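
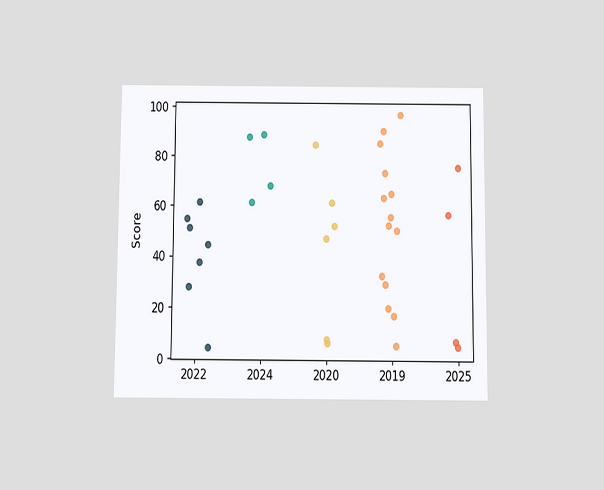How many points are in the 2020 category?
The chart is viewed slightly from below. Counting the markers in the 2020 column gives 6.

6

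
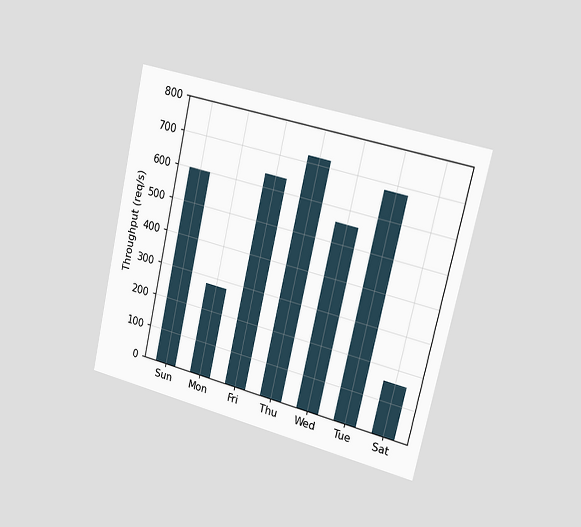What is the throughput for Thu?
The chart is tilted about 13° clockwise and viewed slightly from the right. Reading along the chart's y-axis, the Thu bar reaches 720req/s.

720req/s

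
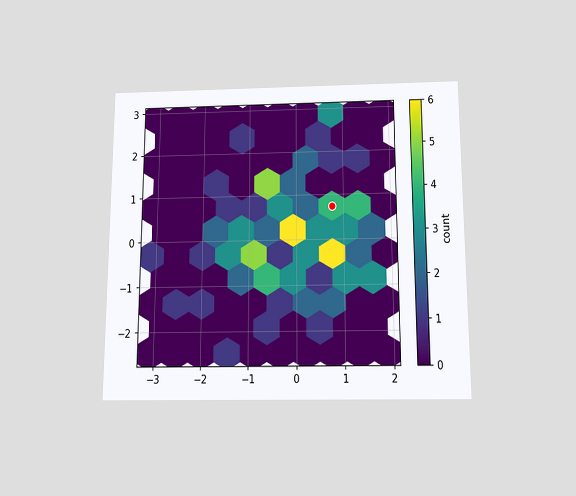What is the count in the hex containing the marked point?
4

The chart is viewed slightly from below. The marked hex reads 4 on the colorbar.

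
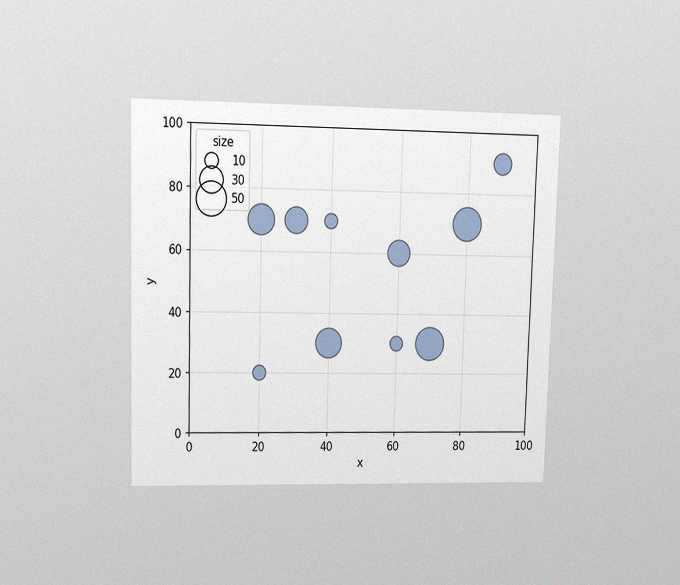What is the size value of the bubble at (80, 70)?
The chart is viewed at a slight angle, with some photo noise. Matching the bubble at (80, 70) against the size legend gives 50.

50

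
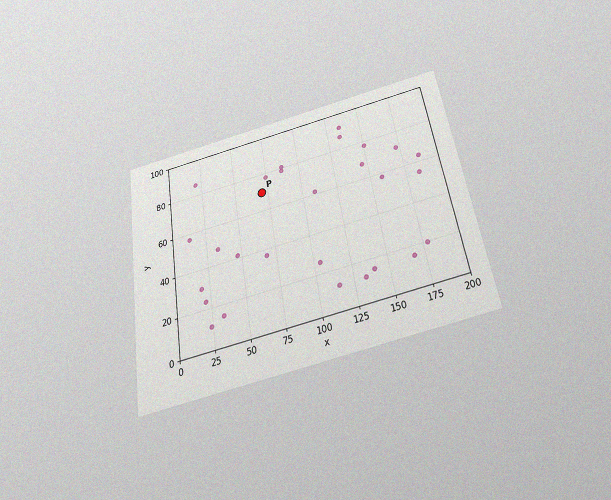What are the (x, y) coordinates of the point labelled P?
The chart is tilted about 9° counter-clockwise and viewed slightly from below, with some photo noise. Following the gridlines from P to each axis, P sits at (70, 70).

(70, 70)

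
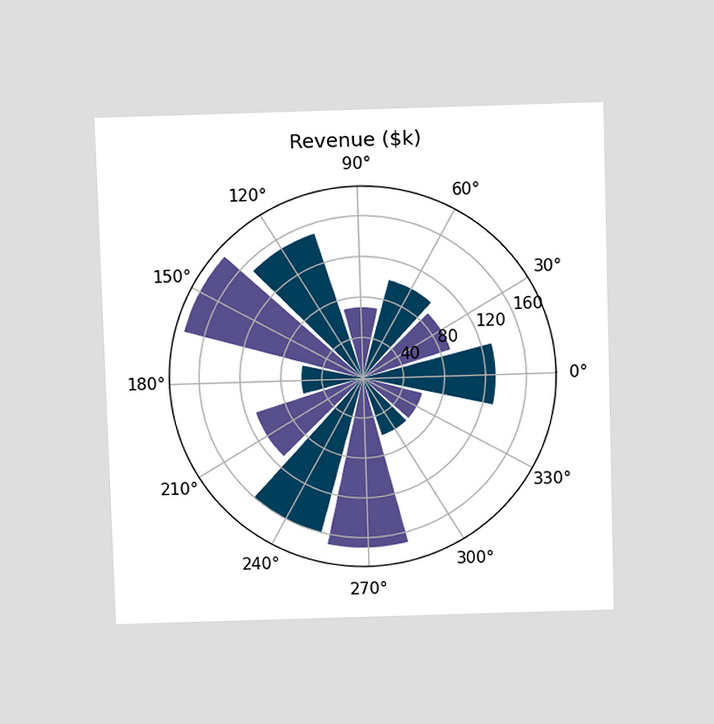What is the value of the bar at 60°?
The chart is viewed slightly from above. The bar at 60° reaches $100k on the radial axis.

$100k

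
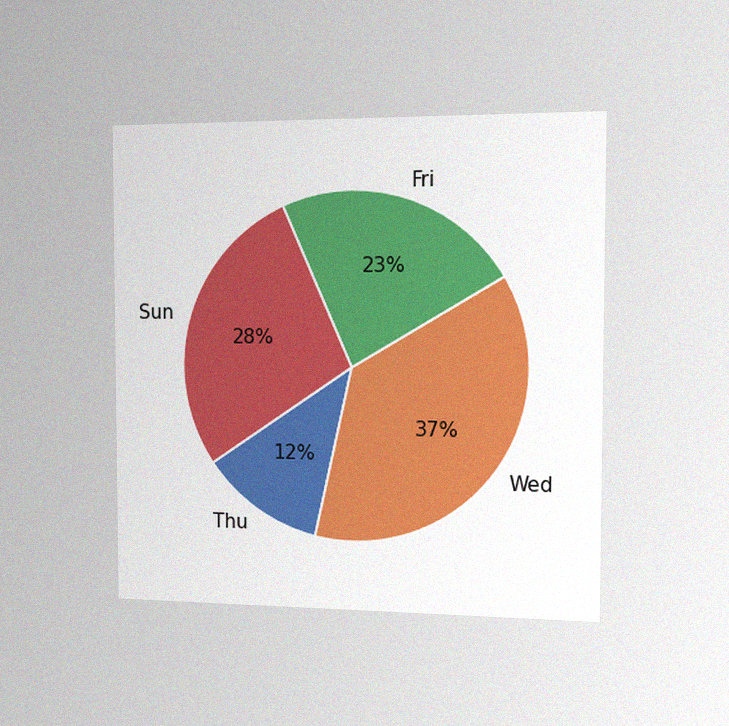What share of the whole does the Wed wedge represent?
The chart is viewed slightly from the right, with some photo noise. The Wed slice takes up 37% of the pie.

37%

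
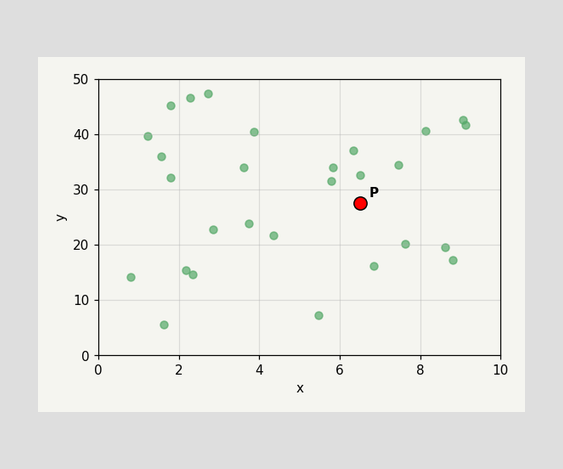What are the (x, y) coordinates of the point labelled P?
Following the gridlines from P to each axis, P sits at (6.5, 27.5).

(6.5, 27.5)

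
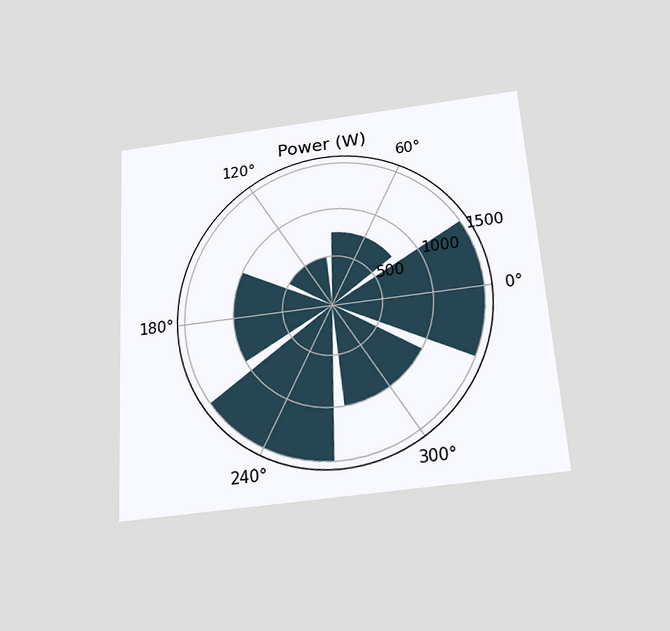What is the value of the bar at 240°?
1500W

The chart is tilted about 4° counter-clockwise and viewed slightly from below. The bar at 240° reaches 1500W on the radial axis.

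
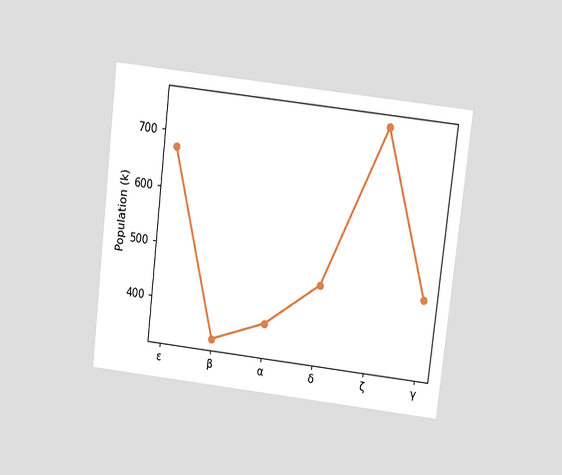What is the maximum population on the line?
756k

The chart is tilted about 7° clockwise and viewed slightly from above. The highest point is at ζ, and reading across to the y-axis gives 756k.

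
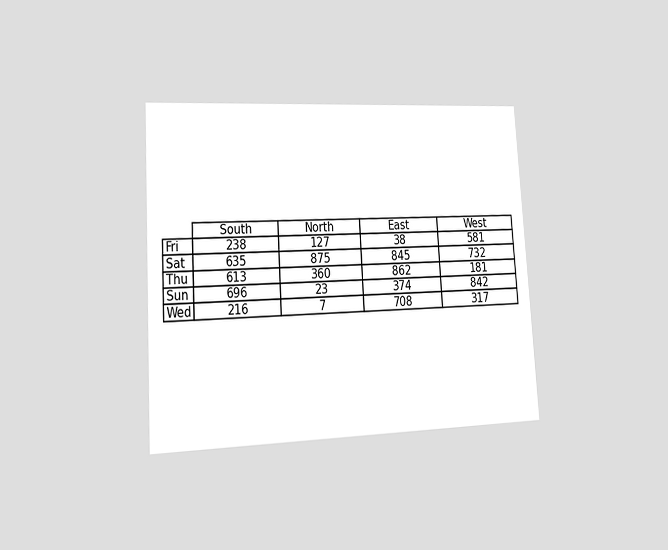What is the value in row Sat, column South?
635

The chart is tilted about 3° counter-clockwise and viewed slightly from the left. The (Sat, South) cell reads 635.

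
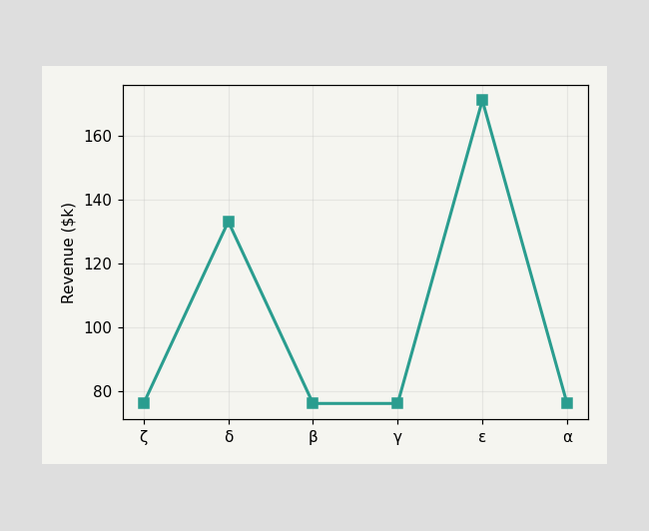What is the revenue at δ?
At δ, the line is at $133k.

$133k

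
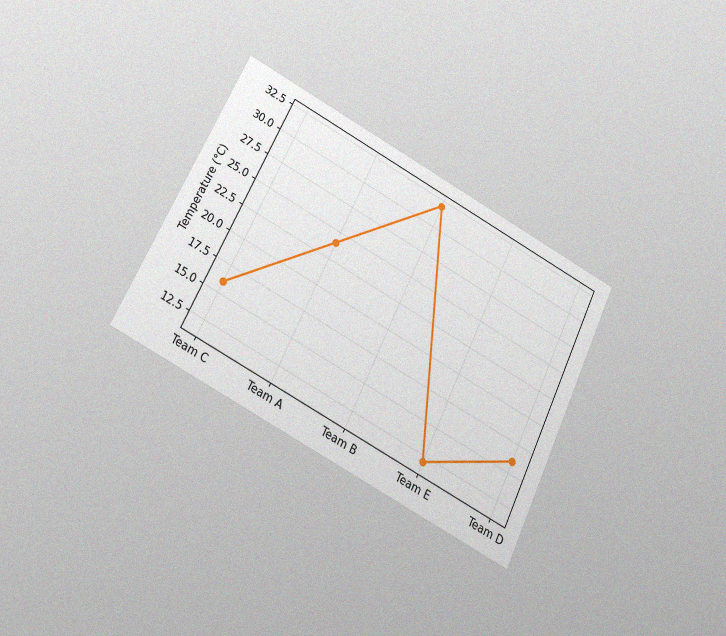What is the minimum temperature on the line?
12°C

The chart is tilted about 26° clockwise and viewed at a slight angle, with some photo noise. The lowest point is at Team E, and reading across to the y-axis gives 12°C.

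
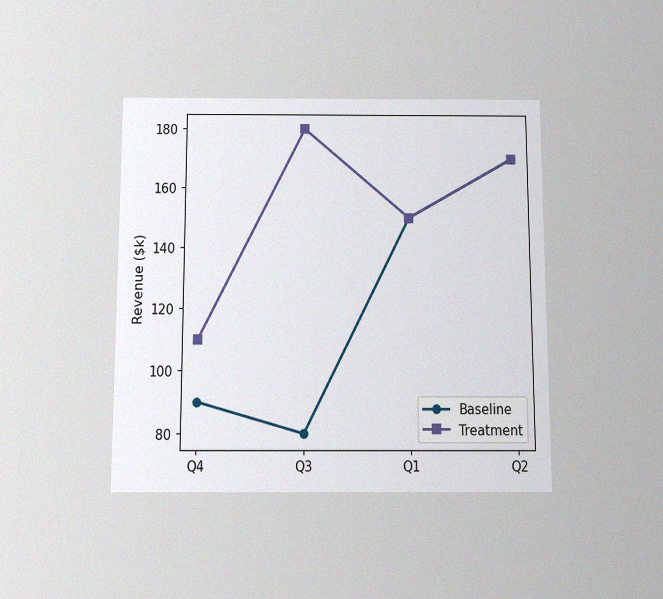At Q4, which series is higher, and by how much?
Treatment, by $20k

The chart is viewed slightly from below, with some photo noise. At Q4, Treatment sits above the other line by $20k.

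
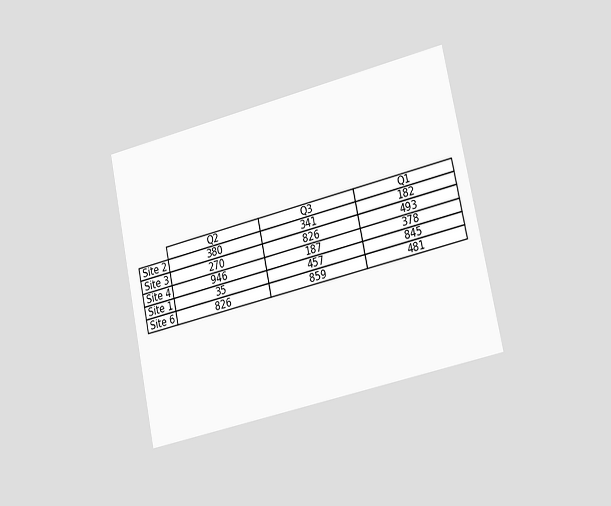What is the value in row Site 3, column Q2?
270

The chart is tilted about 12° counter-clockwise and viewed slightly from the right. The (Site 3, Q2) cell reads 270.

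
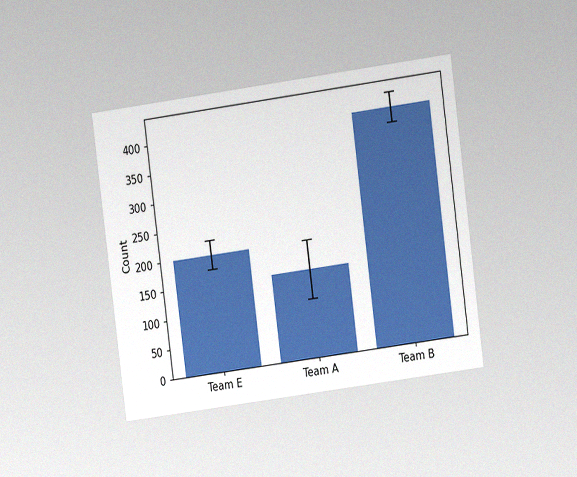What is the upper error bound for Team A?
The chart is tilted about 8° counter-clockwise and viewed at a slight angle, with some photo noise. The Team A bar's upper whisker reaches 200.

200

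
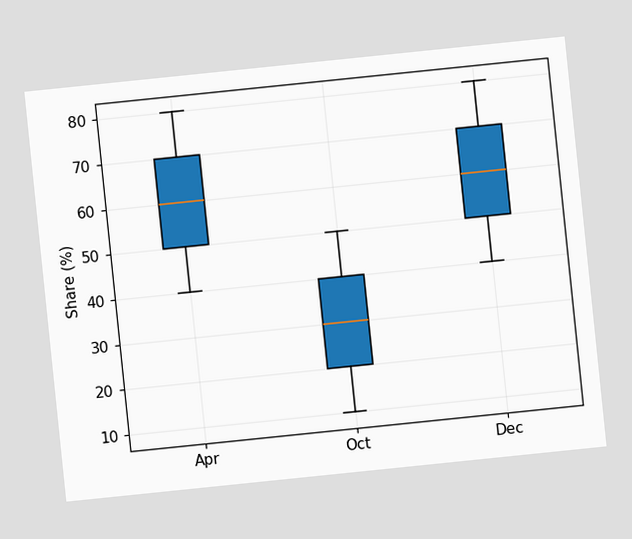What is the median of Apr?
60%

The chart is tilted about 6° counter-clockwise. The median line in the Apr box sits at 60%.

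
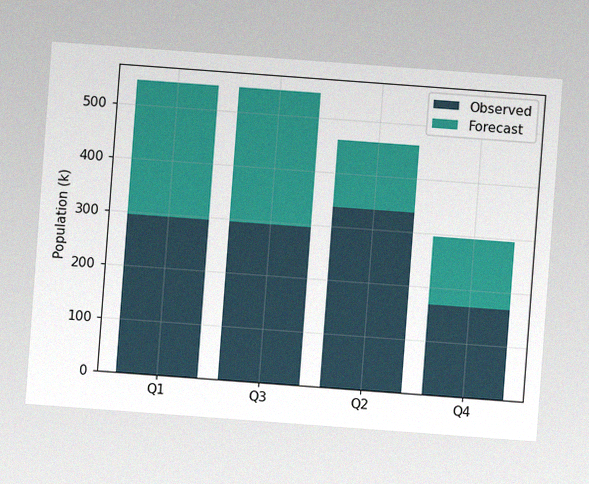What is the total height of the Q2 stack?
The chart is tilted about 4° clockwise, with some photo noise. The Q2 stack's top reaches 462k on the y-axis.

462k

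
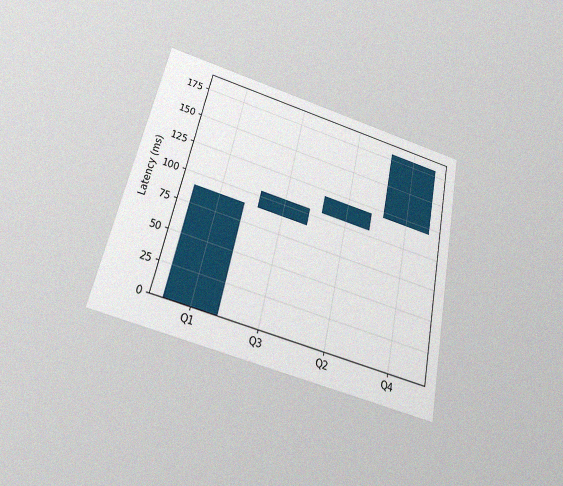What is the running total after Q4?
180ms

The chart is tilted about 12° clockwise and viewed slightly from below, with some photo noise. After Q4 the running total reaches 180ms.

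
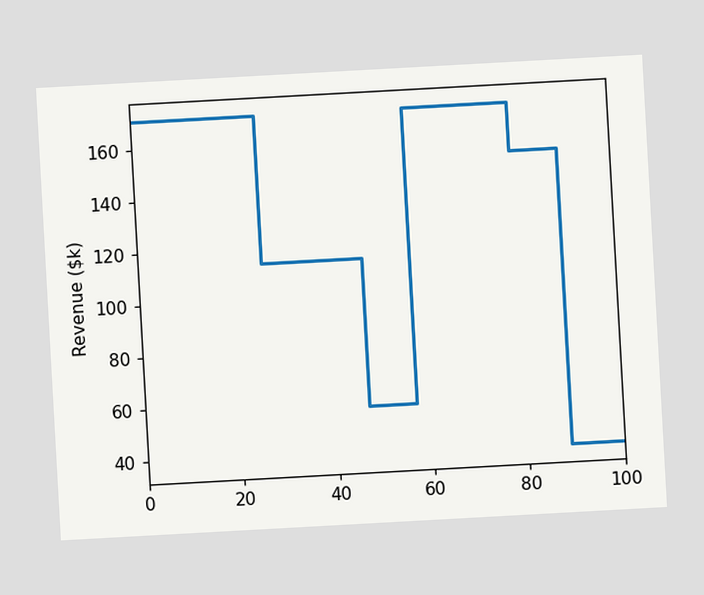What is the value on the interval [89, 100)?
$38k

The chart is tilted about 3° counter-clockwise. On [89, 100) the step sits at $38k.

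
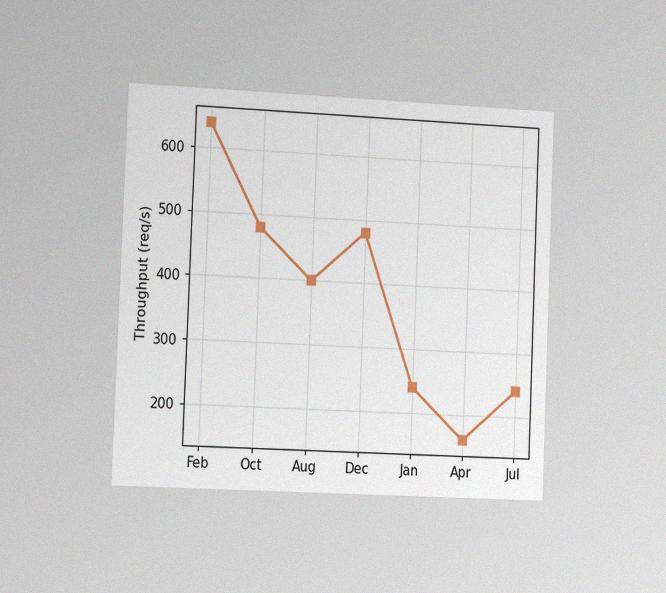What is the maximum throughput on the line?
640req/s

The chart is tilted about 2° clockwise and viewed slightly from the left, with some photo noise. The highest point is at Feb, and reading across to the y-axis gives 640req/s.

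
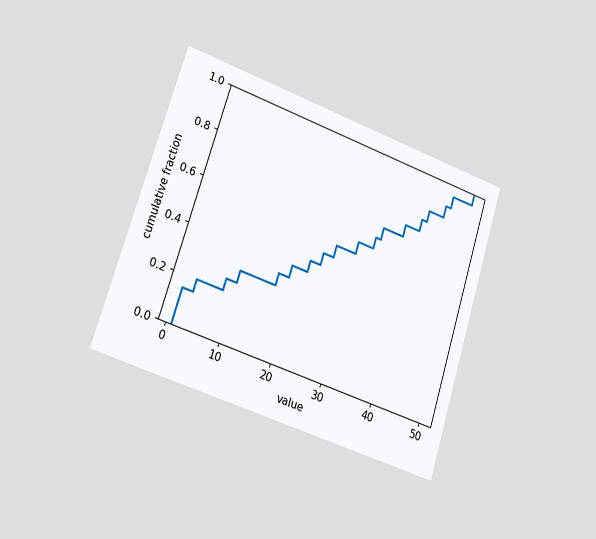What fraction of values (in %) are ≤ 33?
65%

The chart is tilted about 17° clockwise and viewed slightly from the left. At x=33 the ECDF step is at 65%.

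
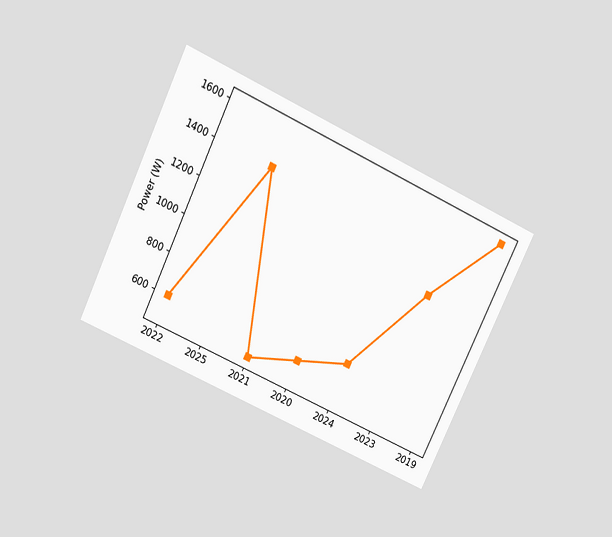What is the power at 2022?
The chart is tilted about 25° clockwise and viewed slightly from above. At 2022, the line is at 600W.

600W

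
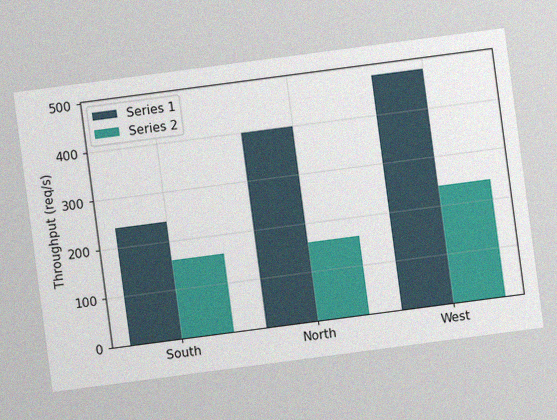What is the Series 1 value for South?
The chart is tilted about 7° counter-clockwise, with some photo noise. The Series 1 bar at South reaches 240req/s on the y-axis.

240req/s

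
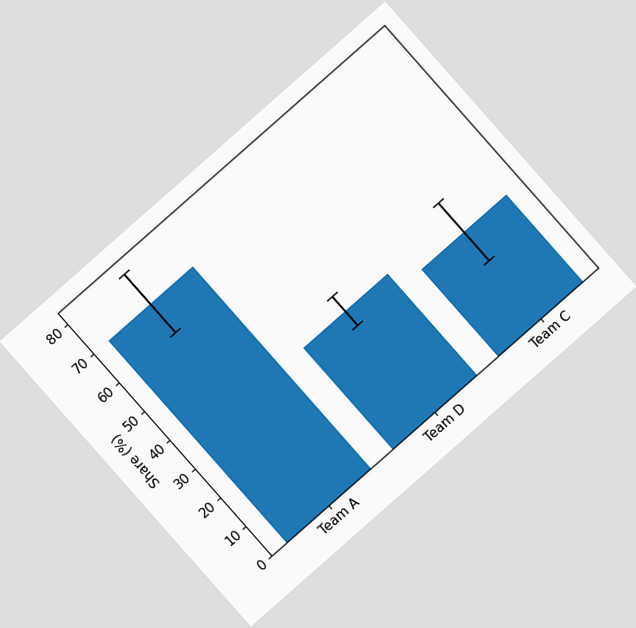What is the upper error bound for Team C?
The chart is tilted about 41° counter-clockwise. The Team C bar's upper whisker reaches 40%.

40%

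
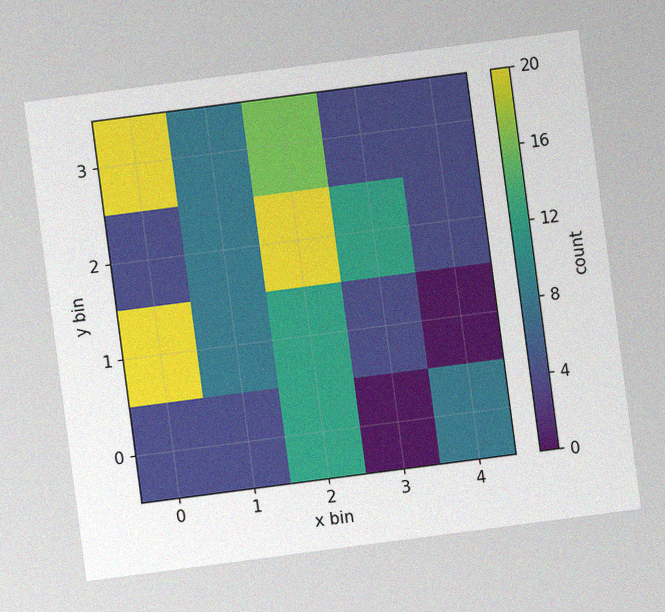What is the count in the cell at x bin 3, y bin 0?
0

The chart is tilted about 7° counter-clockwise, with some photo noise. Matching the cell (3, 0) against the colorbar gives 0.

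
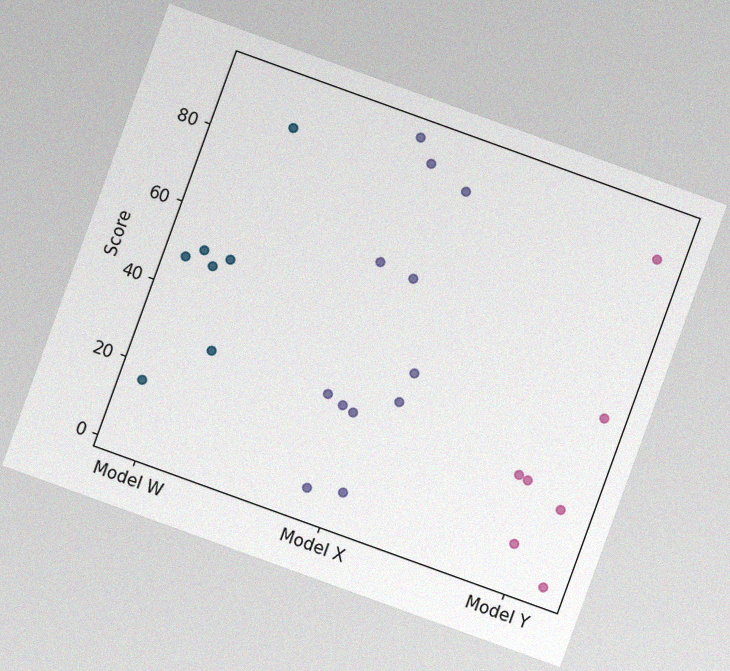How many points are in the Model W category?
7

The chart is tilted about 20° clockwise, with some photo noise. Counting the markers in the Model W column gives 7.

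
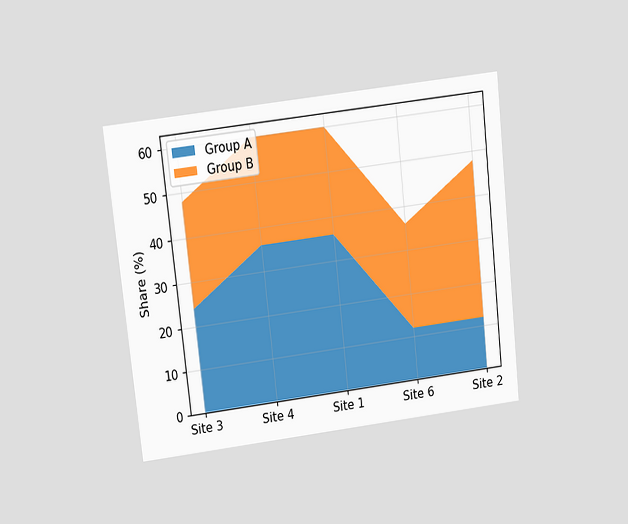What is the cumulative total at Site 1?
The chart is tilted about 6° counter-clockwise and viewed slightly from above. The stacked total at Site 1 reaches 60%.

60%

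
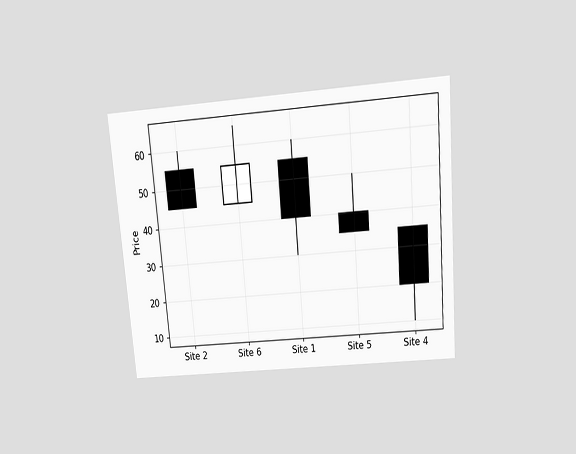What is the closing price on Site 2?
45

The chart is tilted about 5° counter-clockwise and viewed slightly from above. The Site 2 candle closes at 45.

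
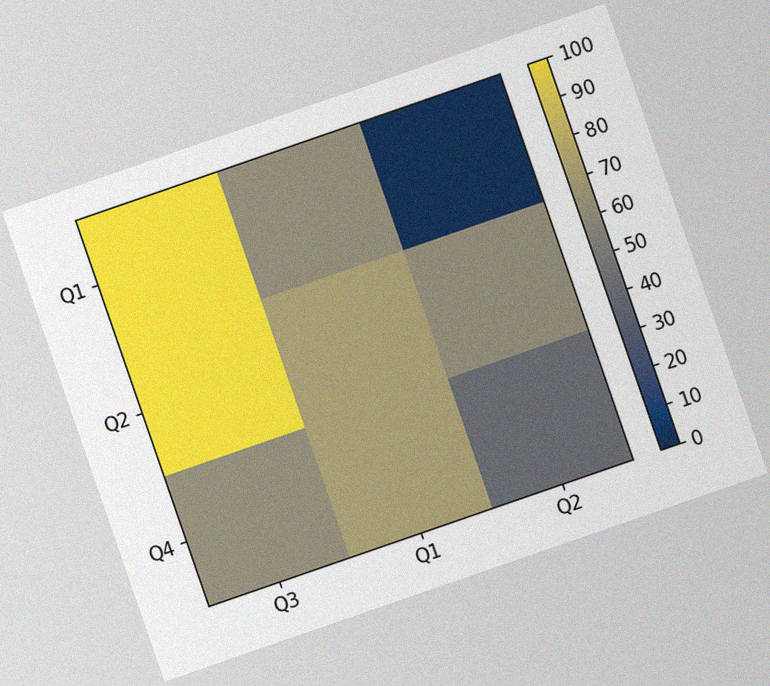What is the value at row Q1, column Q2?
0

The chart is tilted about 19° counter-clockwise, with some photo noise. Matching cell (Q1, Q2) against the colorbar gives 0.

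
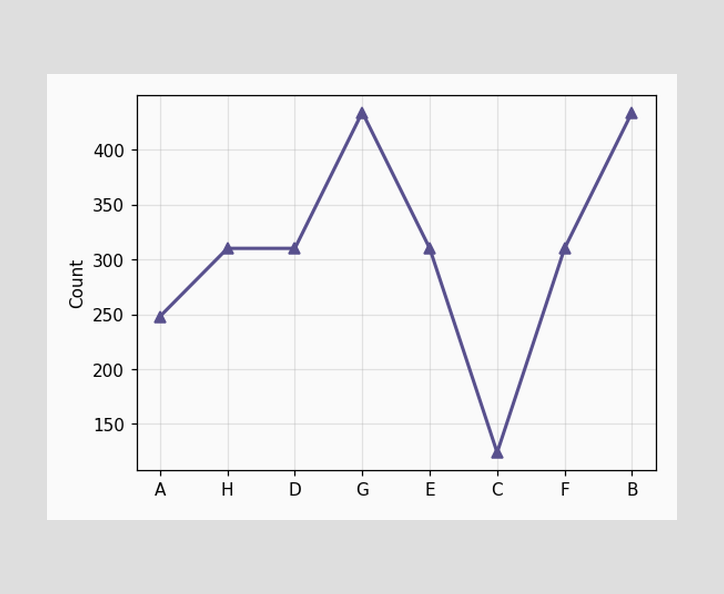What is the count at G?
434

At G, the line is at 434.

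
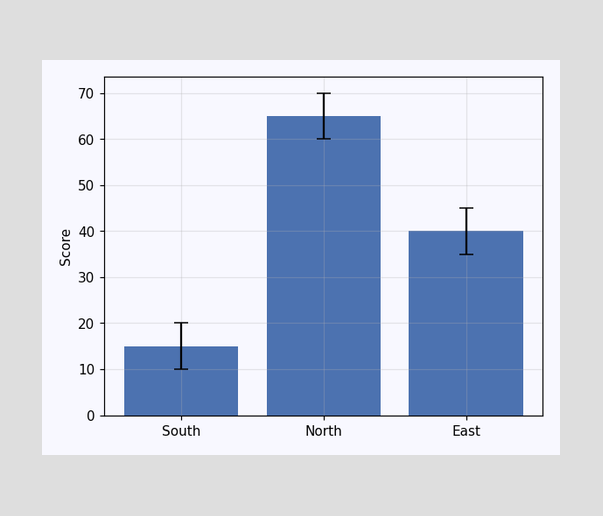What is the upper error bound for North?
70

The North bar's upper whisker reaches 70.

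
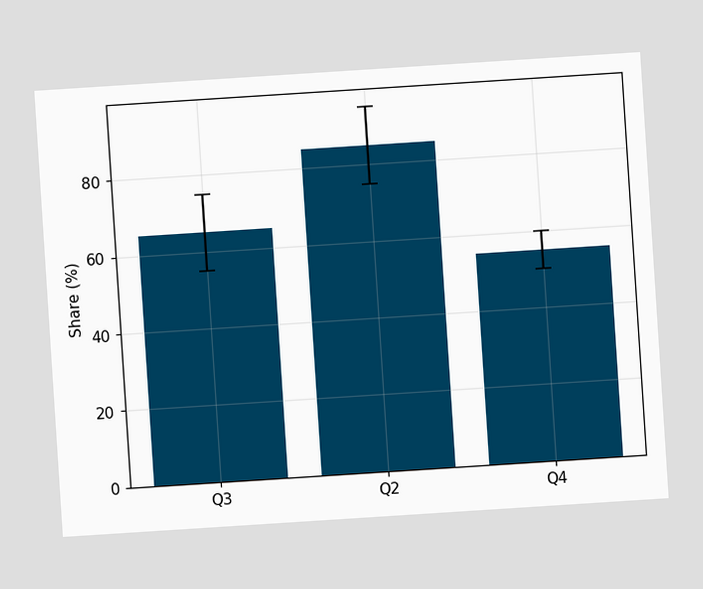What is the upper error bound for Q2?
95%

The chart is tilted about 4° counter-clockwise. The Q2 bar's upper whisker reaches 95%.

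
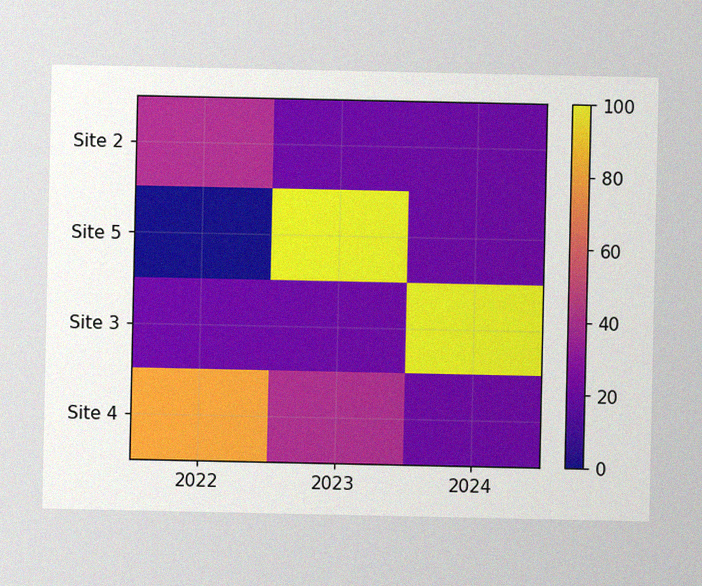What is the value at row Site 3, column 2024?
The image has some photo noise and uneven lighting. Matching cell (Site 3, 2024) against the colorbar gives 100.

100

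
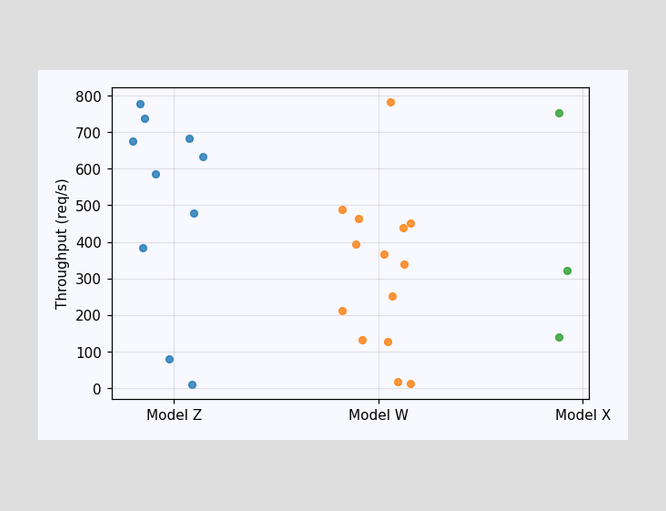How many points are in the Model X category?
Counting the markers in the Model X column gives 3.

3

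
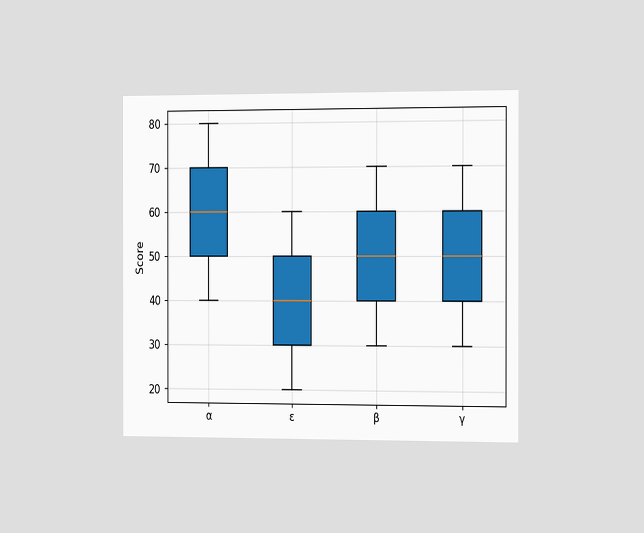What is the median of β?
The chart is viewed slightly from the right. The median line in the β box sits at 50.

50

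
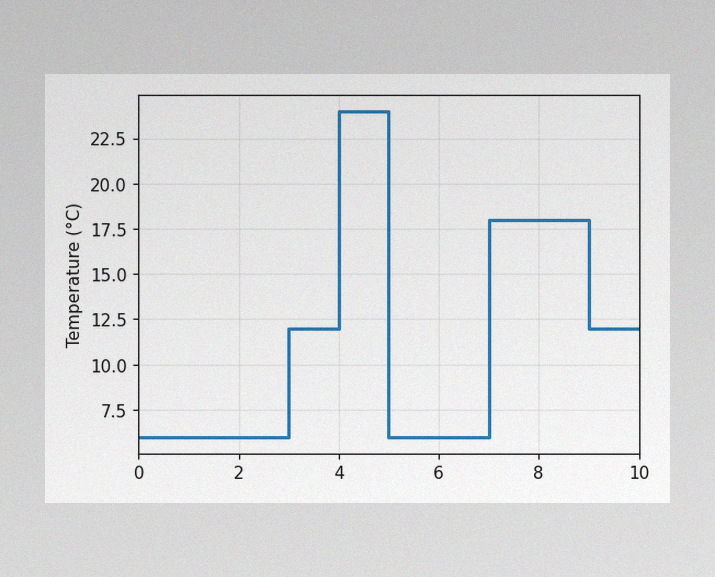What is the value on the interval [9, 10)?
The image has some photo noise and uneven lighting. On [9, 10) the step sits at 12°C.

12°C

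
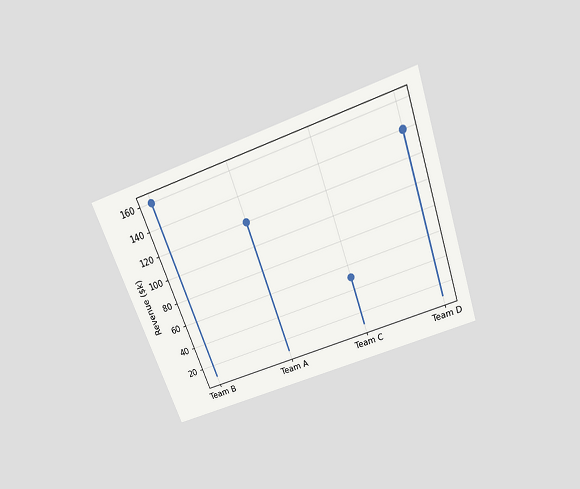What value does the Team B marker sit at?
$160k

The chart is tilted about 20° counter-clockwise and viewed slightly from above. The Team B marker sits at $160k.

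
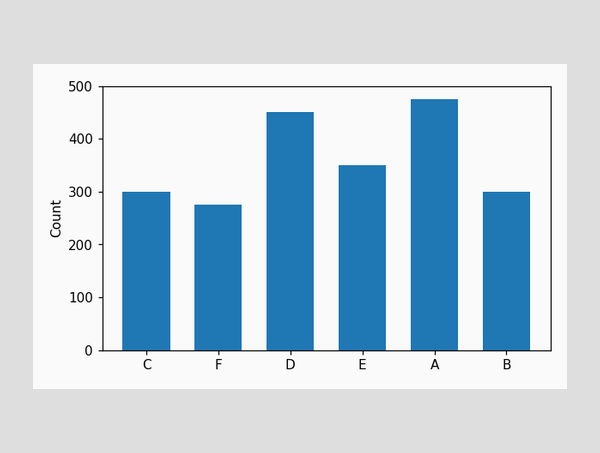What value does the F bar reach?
Reading along the chart's y-axis, the F bar reaches 275.

275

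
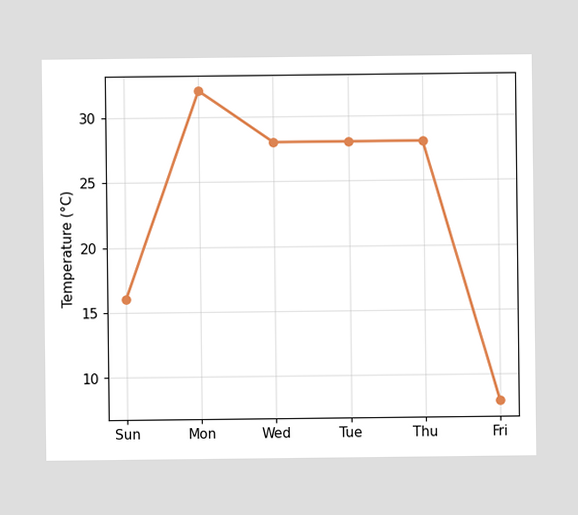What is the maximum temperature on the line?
The highest point is at Mon, and reading across to the y-axis gives 32°C.

32°C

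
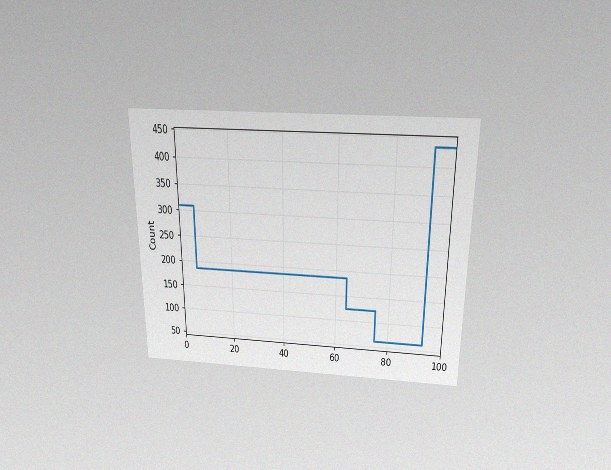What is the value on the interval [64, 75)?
The chart is viewed slightly from above, with some photo noise. On [64, 75) the step sits at 124.

124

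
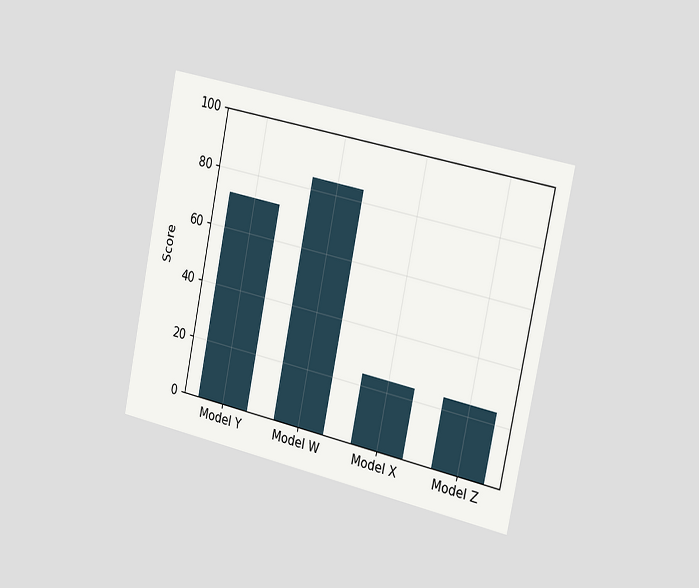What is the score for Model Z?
The chart is tilted about 12° clockwise and viewed slightly from the right. Reading along the chart's y-axis, the Model Z bar reaches 24.

24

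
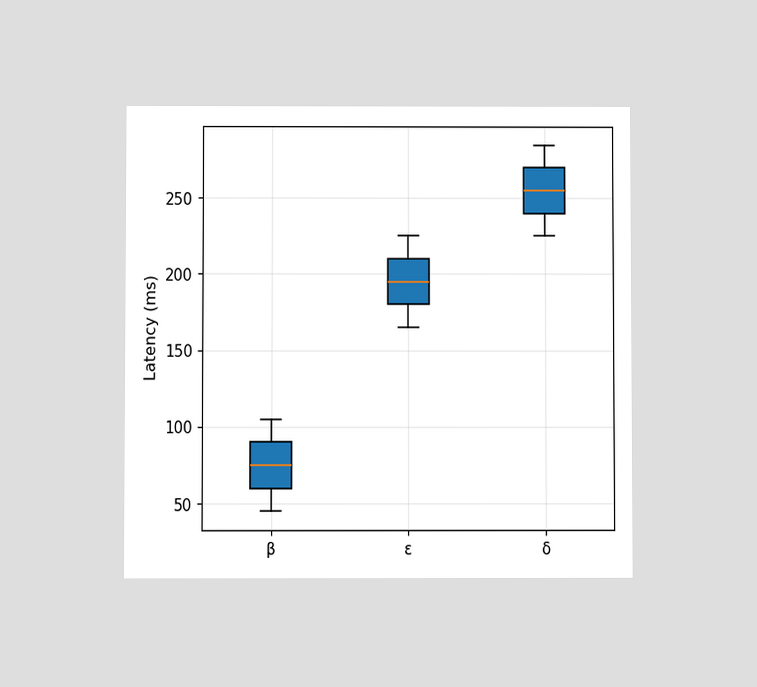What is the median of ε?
The chart is viewed at a slight angle. The median line in the ε box sits at 195ms.

195ms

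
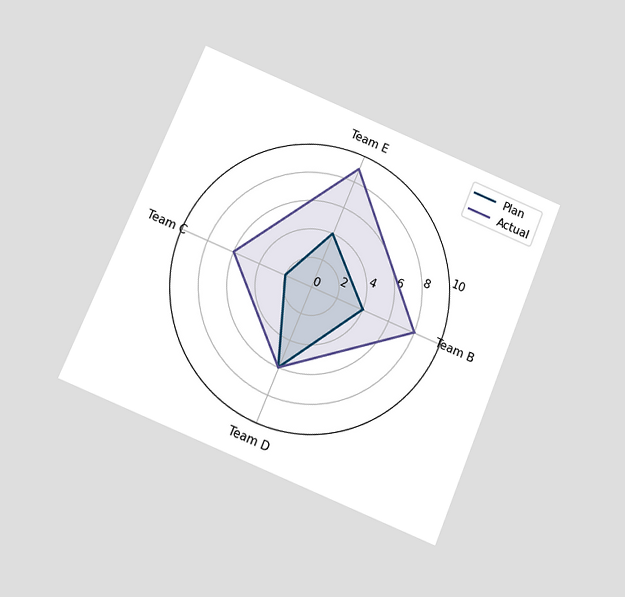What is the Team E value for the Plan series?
The chart is tilted about 23° clockwise and viewed slightly from below. On the Team E axis, Plan reaches 4.

4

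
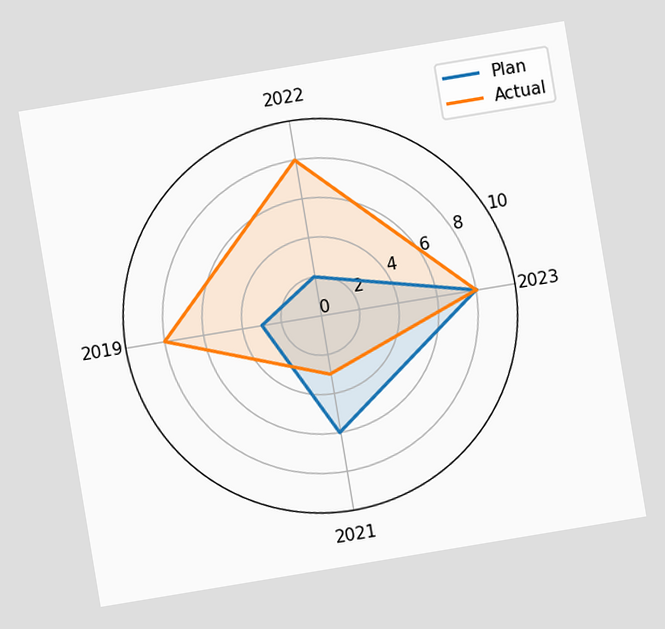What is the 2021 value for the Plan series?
The chart is tilted about 9° counter-clockwise. On the 2021 axis, Plan reaches 6.

6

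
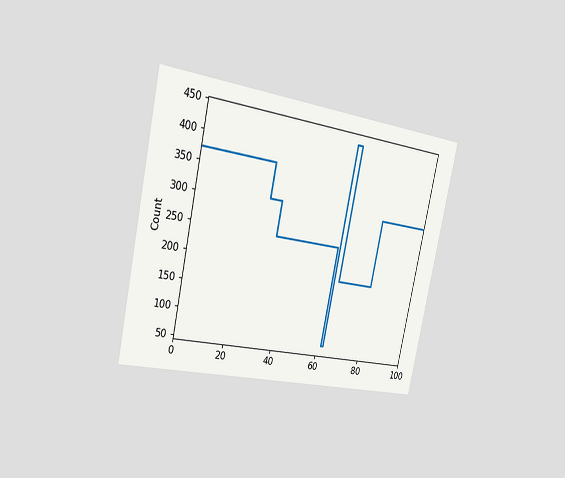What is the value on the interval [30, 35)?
The chart is tilted about 12° clockwise and viewed slightly from the left. On [30, 35) the step sits at 310.

310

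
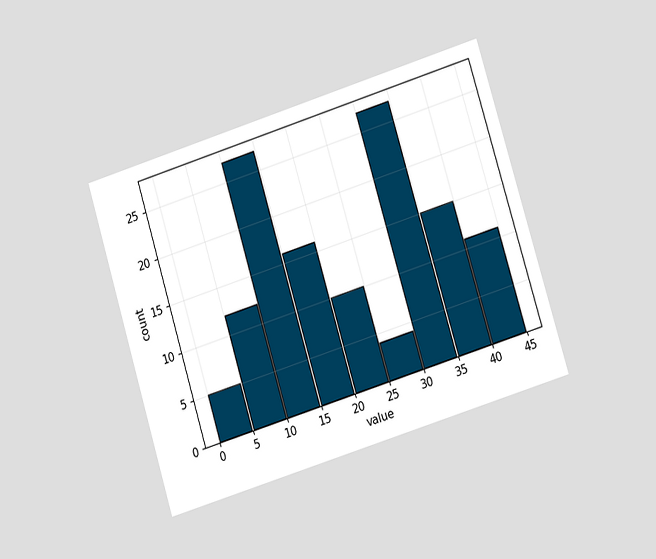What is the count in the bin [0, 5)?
The chart is tilted about 17° counter-clockwise and viewed at a slight angle. The [0, 5) bin has height 5.

5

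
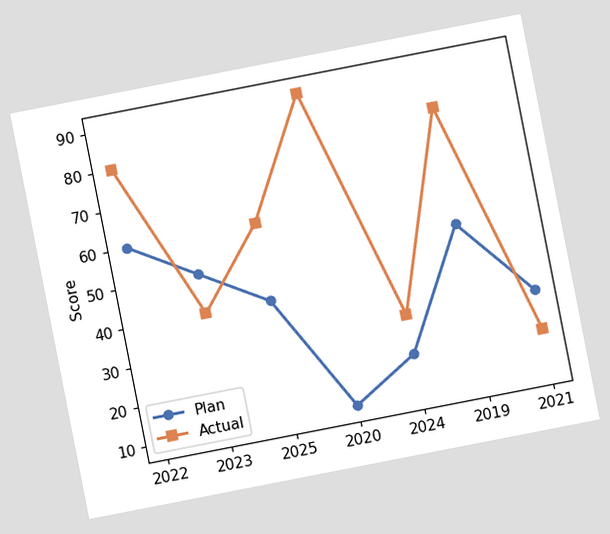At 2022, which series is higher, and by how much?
Actual, by 20

The chart is tilted about 11° counter-clockwise. At 2022, Actual sits above the other line by 20.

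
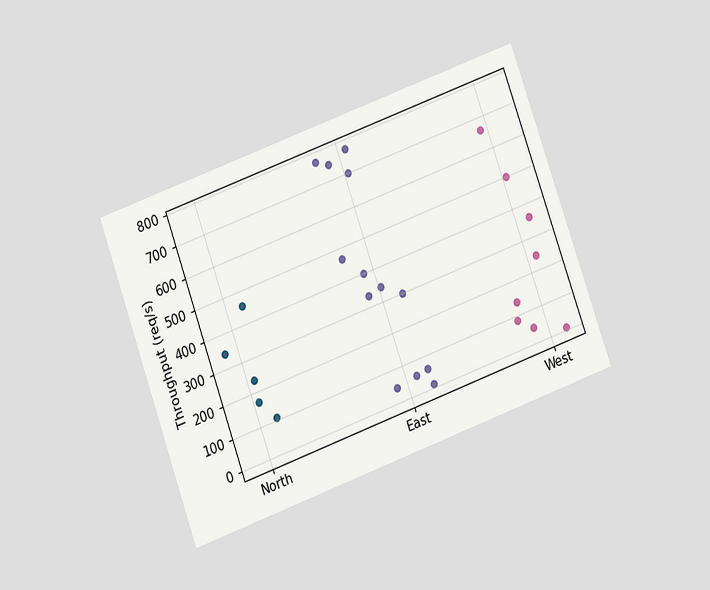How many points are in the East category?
13

The chart is tilted about 20° counter-clockwise and viewed slightly from below. Counting the markers in the East column gives 13.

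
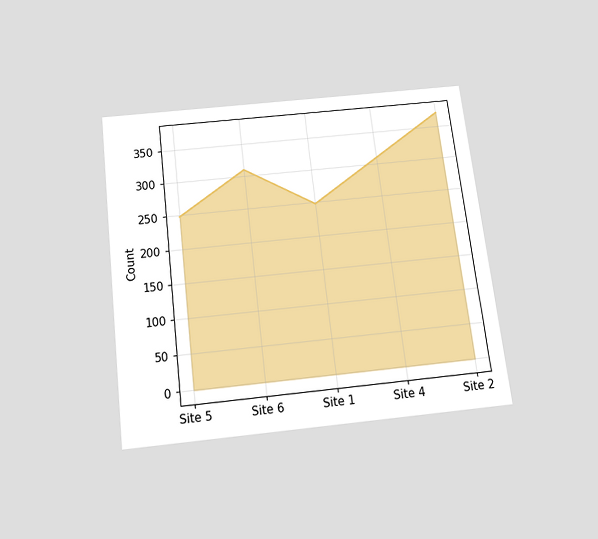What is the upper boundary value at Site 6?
The chart is tilted about 7° counter-clockwise and viewed slightly from below. At Site 6 the upper boundary is at 310.

310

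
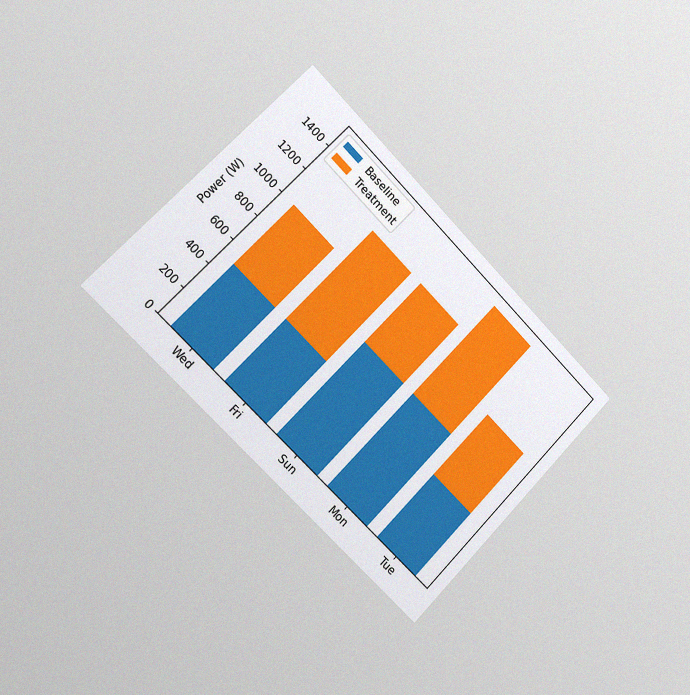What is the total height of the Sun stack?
The chart is tilted about 45° clockwise and viewed slightly from the left, with some photo noise. The Sun stack's top reaches 1250W on the y-axis.

1250W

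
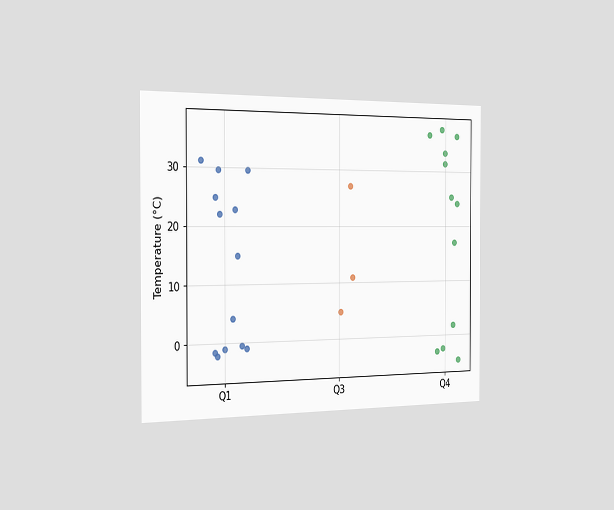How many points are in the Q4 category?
The chart is viewed slightly from the left. Counting the markers in the Q4 column gives 12.

12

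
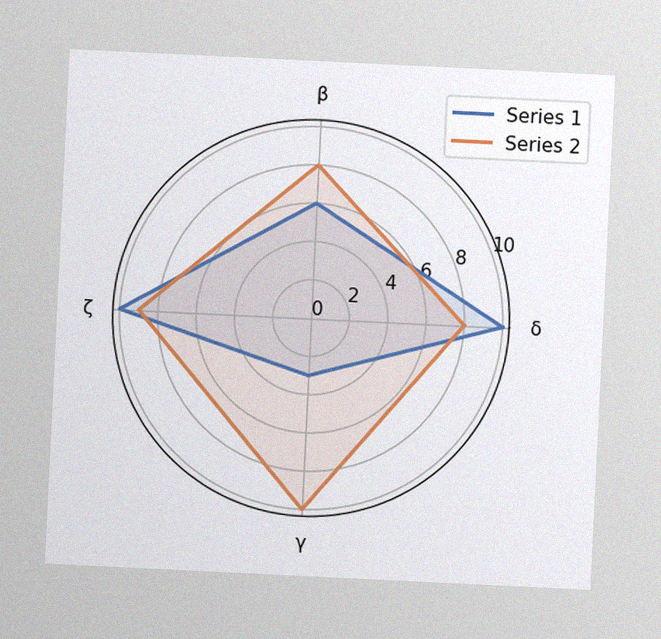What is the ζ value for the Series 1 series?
10

The chart is tilted about 3° clockwise, with some photo noise. On the ζ axis, Series 1 reaches 10.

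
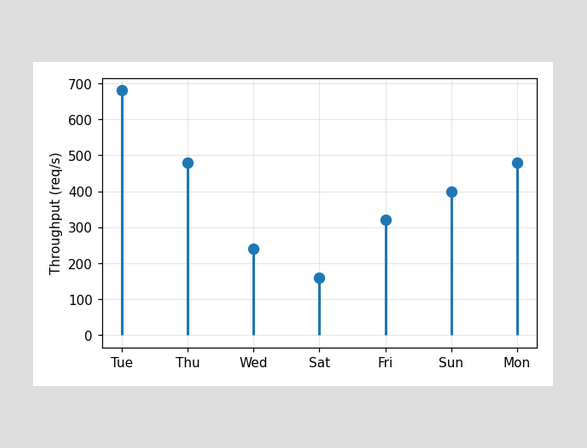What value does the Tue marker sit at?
The Tue marker sits at 680req/s.

680req/s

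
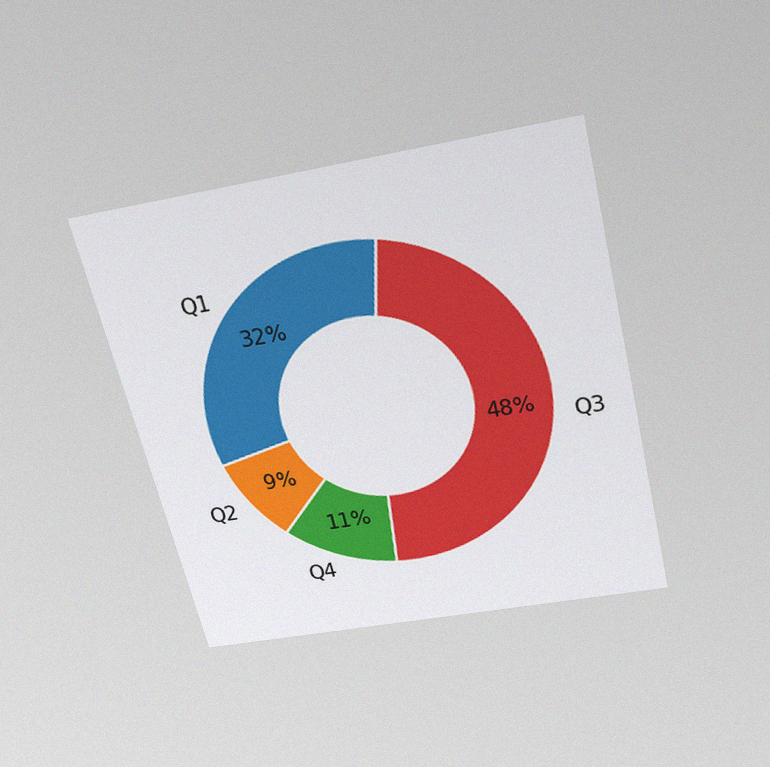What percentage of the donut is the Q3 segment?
The chart is tilted about 13° counter-clockwise and viewed slightly from above, with some photo noise. The Q3 segment takes up 48% of the ring.

48%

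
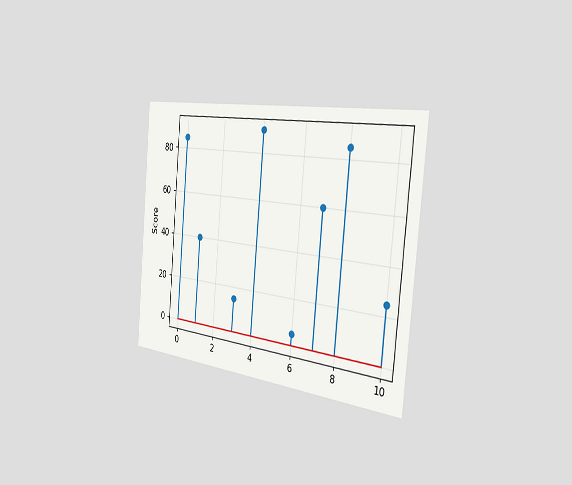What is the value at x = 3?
15

The chart is tilted about 5° clockwise and viewed slightly from the right. The stem at x=3 reaches 15.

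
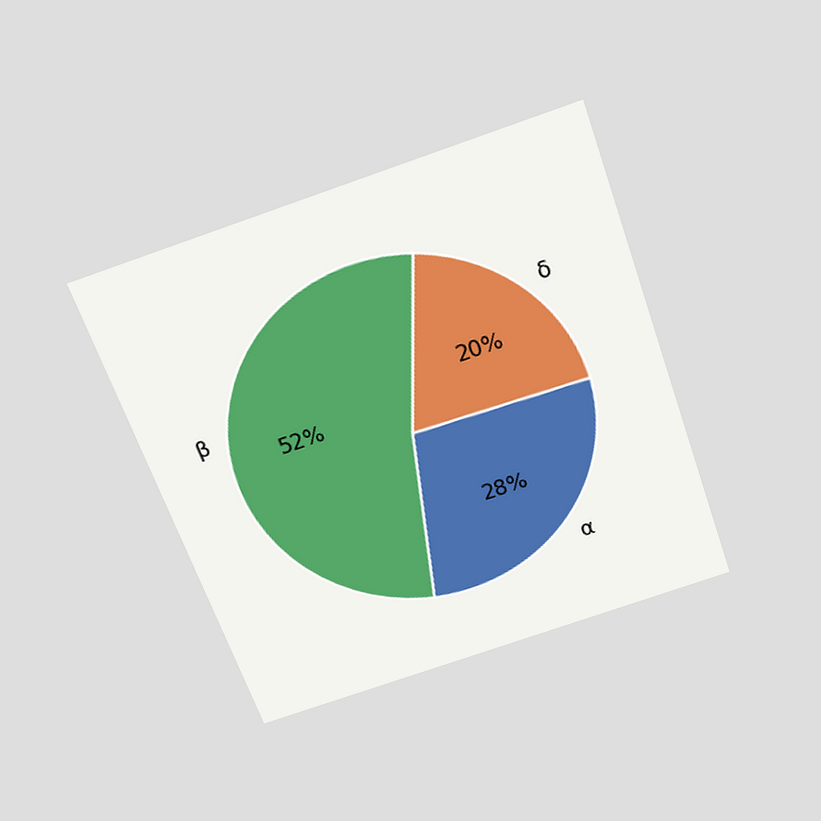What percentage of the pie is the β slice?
The chart is tilted about 19° counter-clockwise and viewed slightly from above. The β slice takes up 52% of the pie.

52%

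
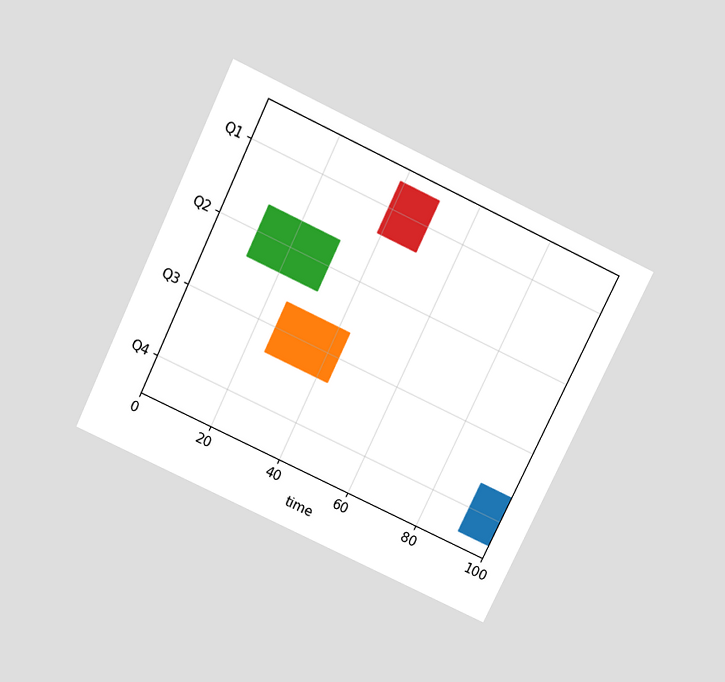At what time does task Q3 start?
25

The chart is tilted about 25° clockwise and viewed slightly from above. The Q3 bar begins at t=25.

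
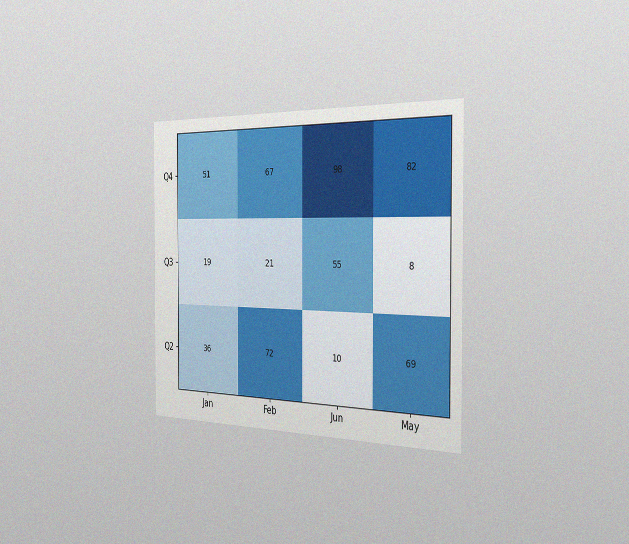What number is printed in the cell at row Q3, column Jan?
19

The chart is viewed slightly from the right, with some photo noise. The (Q3, Jan) cell reads 19.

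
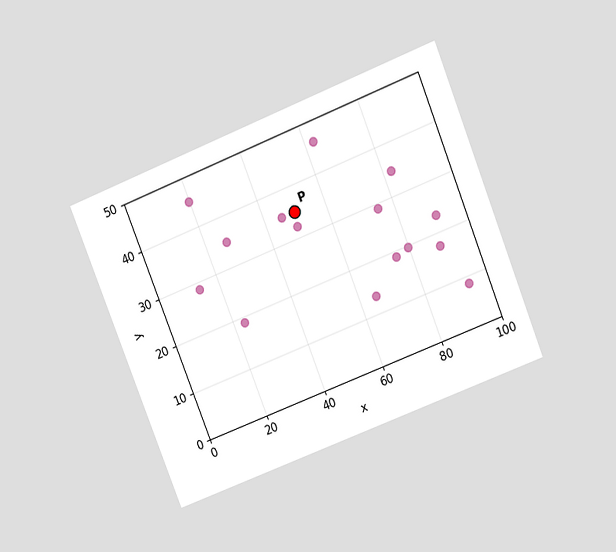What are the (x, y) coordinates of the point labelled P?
The chart is tilted about 22° counter-clockwise and viewed at a slight angle. Following the gridlines from P to each axis, P sits at (50, 35).

(50, 35)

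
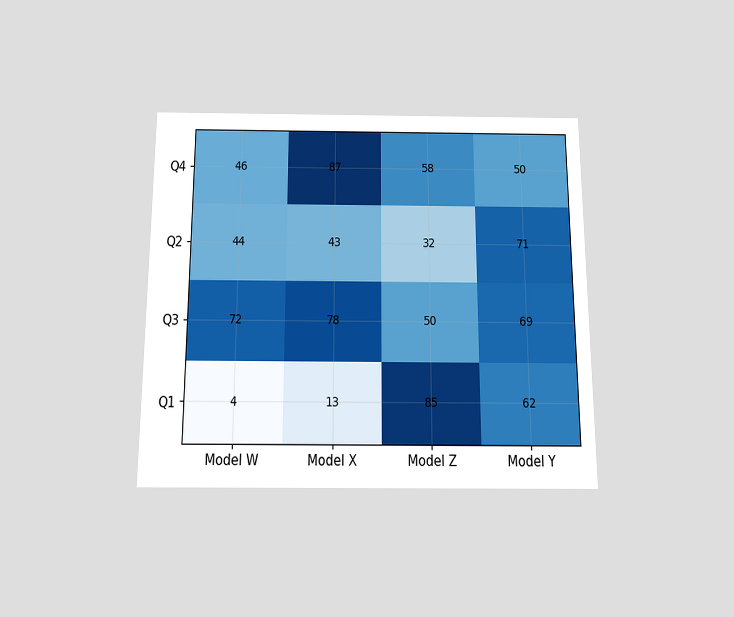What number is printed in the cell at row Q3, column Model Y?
69

The chart is viewed slightly from below. The (Q3, Model Y) cell reads 69.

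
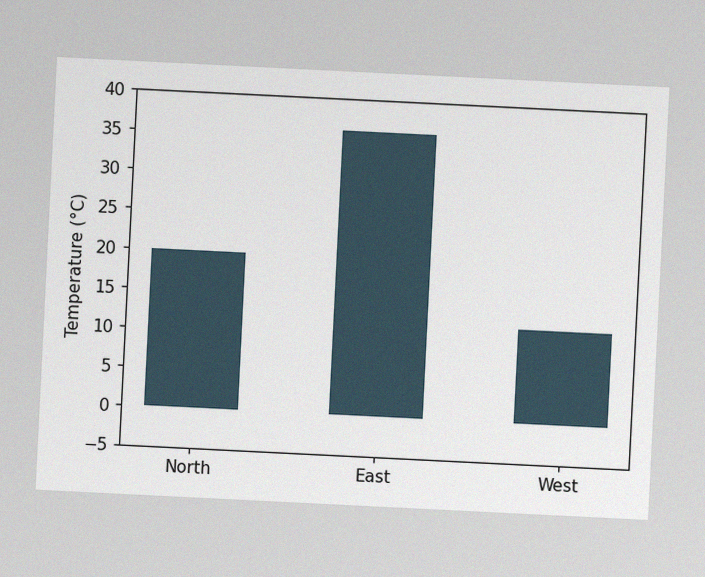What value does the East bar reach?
36°C

The chart is tilted about 3° clockwise, with some photo noise. Reading along the chart's y-axis, the East bar reaches 36°C.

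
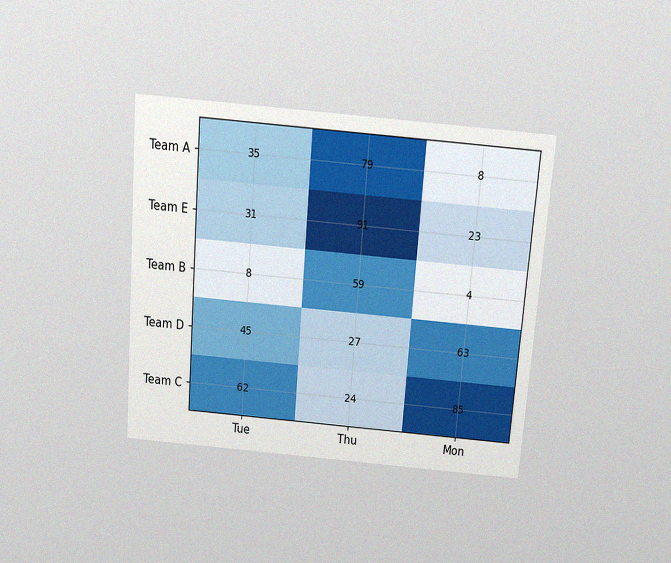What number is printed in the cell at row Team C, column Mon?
85

The chart is tilted about 4° clockwise and viewed slightly from above, with some photo noise. The (Team C, Mon) cell reads 85.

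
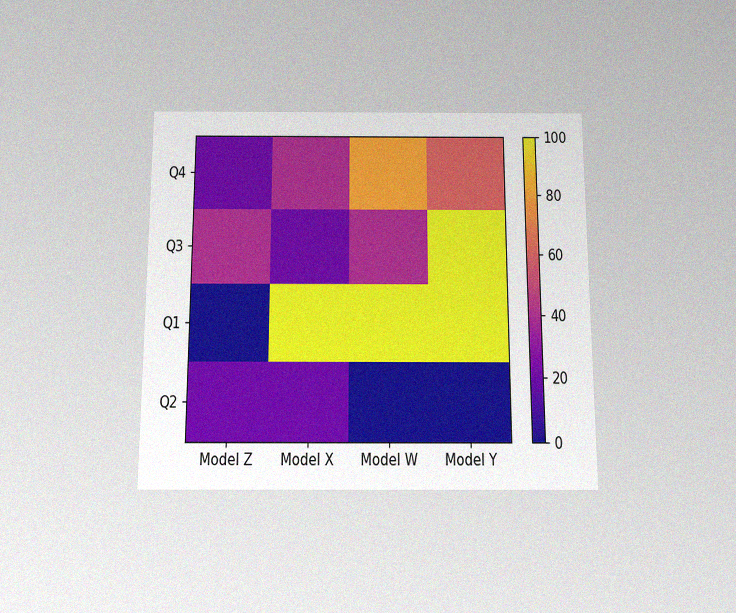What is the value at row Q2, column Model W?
0

The chart is viewed slightly from below, with some photo noise. Matching cell (Q2, Model W) against the colorbar gives 0.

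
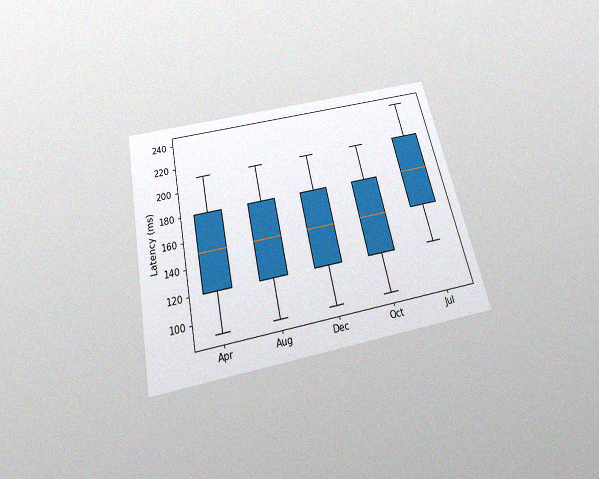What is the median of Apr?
150ms

The chart is tilted about 12° counter-clockwise and viewed slightly from below, with some photo noise. The median line in the Apr box sits at 150ms.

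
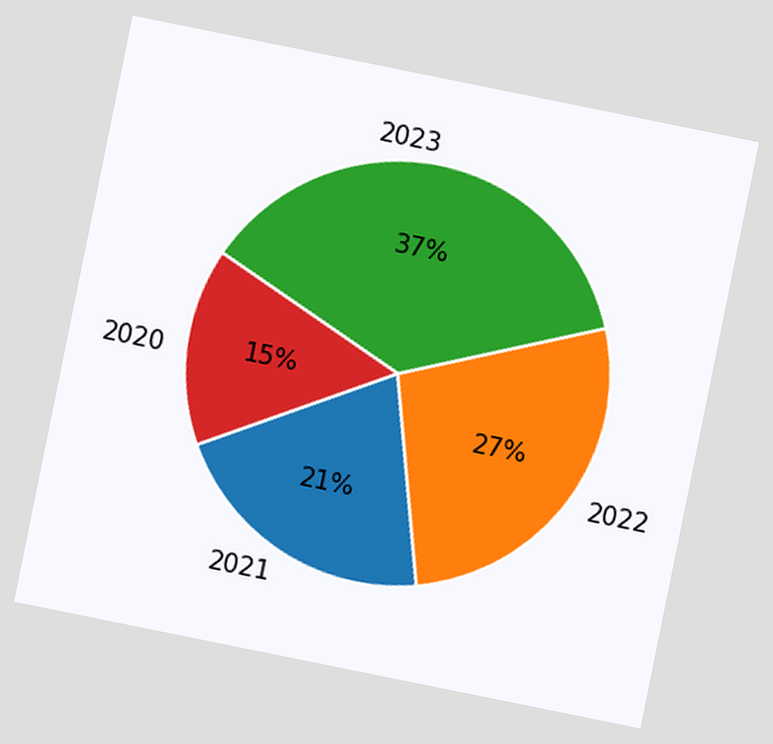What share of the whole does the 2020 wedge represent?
15%

The chart is tilted about 11° clockwise. The 2020 slice takes up 15% of the pie.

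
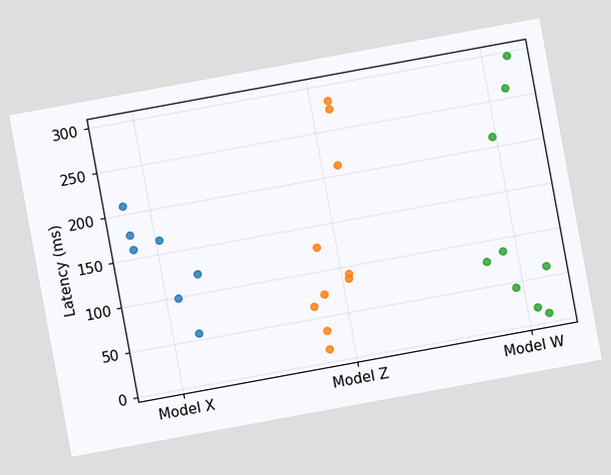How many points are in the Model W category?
9

The chart is tilted about 10° counter-clockwise. Counting the markers in the Model W column gives 9.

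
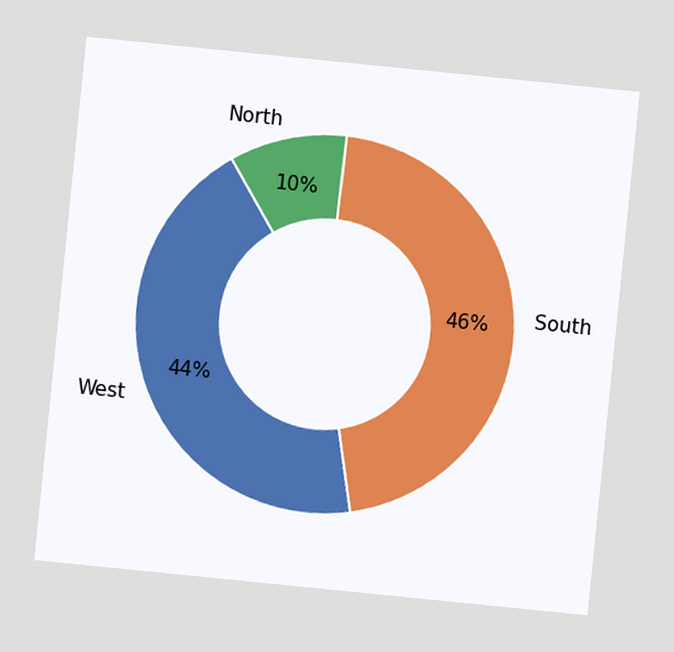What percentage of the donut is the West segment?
44%

The chart is tilted about 6° clockwise. The West segment takes up 44% of the ring.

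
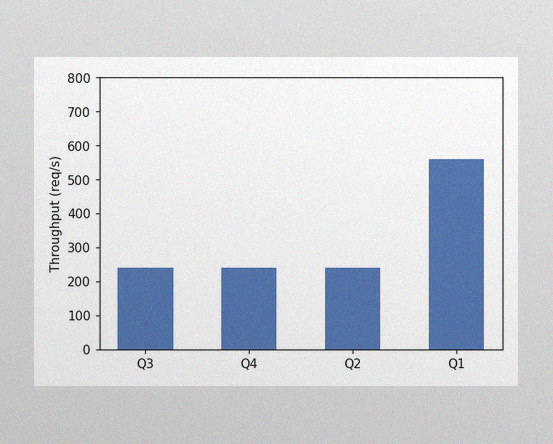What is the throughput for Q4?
240req/s

The image has some photo noise and uneven lighting. Reading along the chart's y-axis, the Q4 bar reaches 240req/s.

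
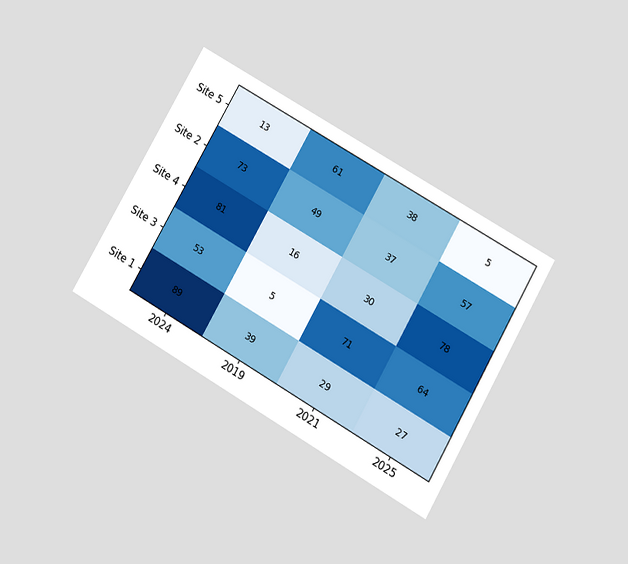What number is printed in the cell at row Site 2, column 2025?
57

The chart is tilted about 30° clockwise and viewed slightly from below. The (Site 2, 2025) cell reads 57.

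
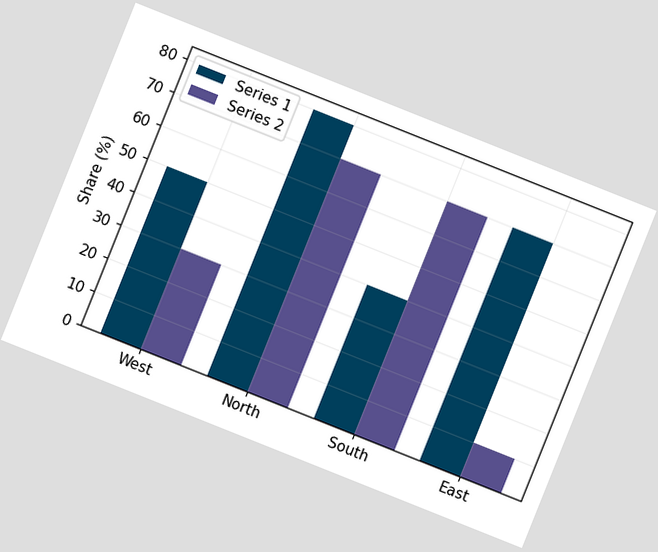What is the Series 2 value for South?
70%

The chart is tilted about 22° clockwise. The Series 2 bar at South reaches 70% on the y-axis.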